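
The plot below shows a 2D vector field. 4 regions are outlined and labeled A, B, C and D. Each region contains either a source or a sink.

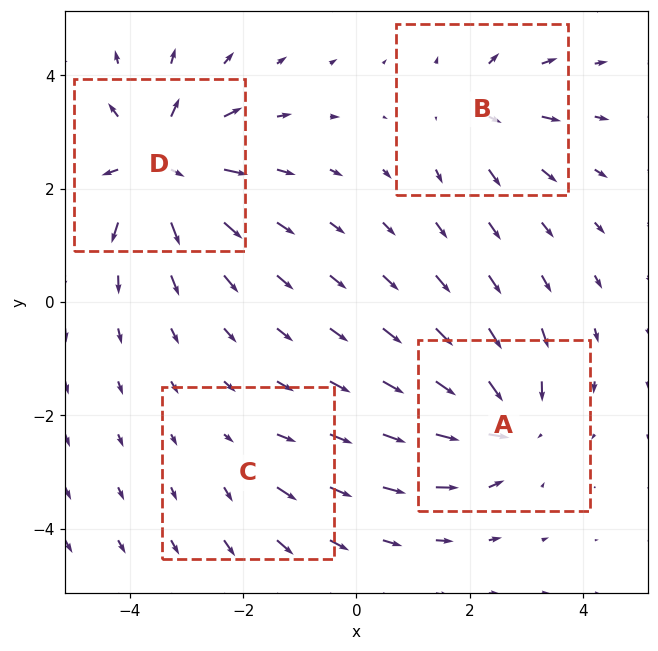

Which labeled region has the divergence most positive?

Divergence at each region's feature centre — A: about -6, B: about +4, C: about +2, D: about +7. Region D is most positive.

D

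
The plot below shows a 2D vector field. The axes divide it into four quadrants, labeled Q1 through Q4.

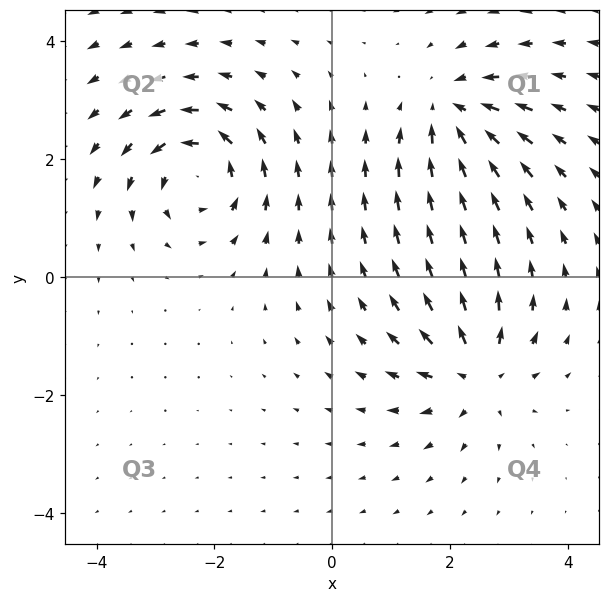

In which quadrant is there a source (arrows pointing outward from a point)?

The source sits at approximately (2.4, -1.6), which lies in quadrant Q4. The divergence there is about +6, positive as expected for a source.

Q4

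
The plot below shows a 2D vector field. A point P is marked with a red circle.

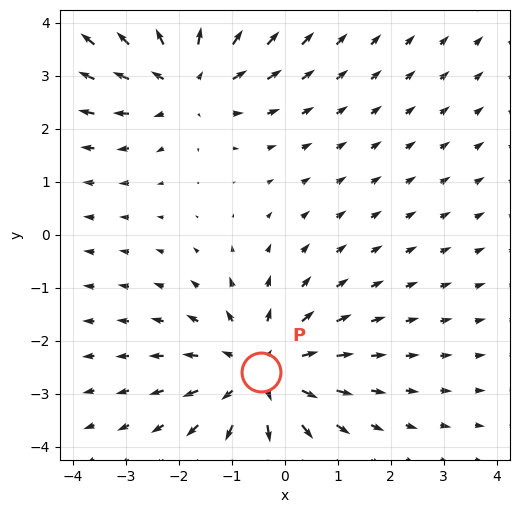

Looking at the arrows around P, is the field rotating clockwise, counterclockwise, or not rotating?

Near P at (-0.4, -2.6) the arrows show no circulation. The curl there is ≈0.

not rotating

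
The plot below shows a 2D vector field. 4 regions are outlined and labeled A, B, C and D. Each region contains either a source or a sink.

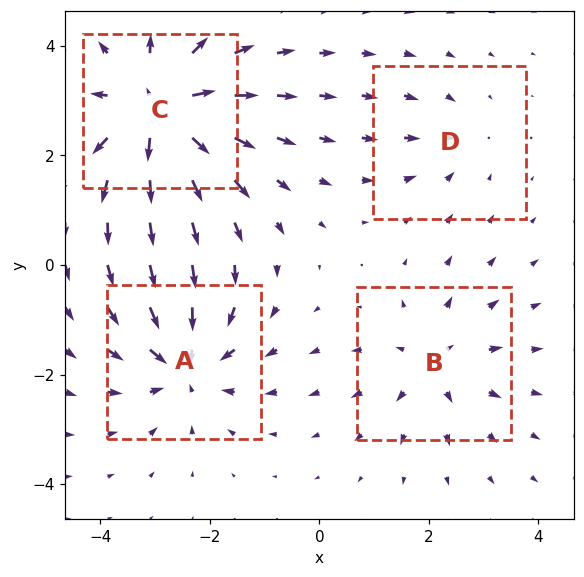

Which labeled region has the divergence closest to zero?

D

Divergence at each region's feature centre — A: about -5, B: about +4, C: about +7, D: about -2. Region D is closest to zero.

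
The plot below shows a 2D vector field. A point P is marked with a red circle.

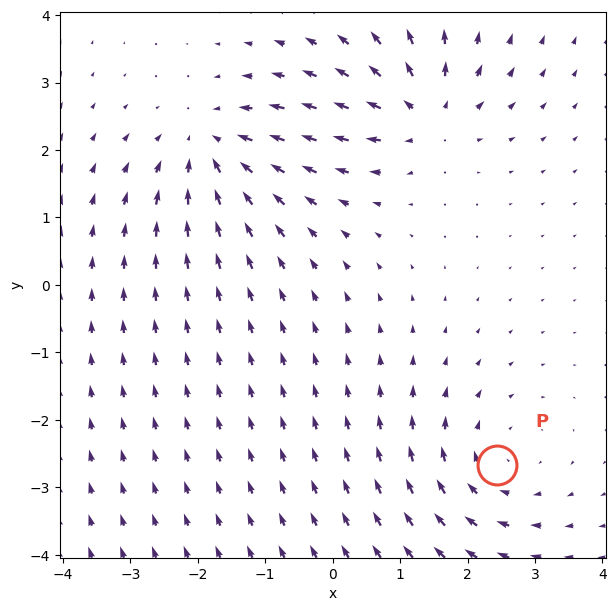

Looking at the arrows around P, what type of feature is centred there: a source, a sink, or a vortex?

vortex

At P (2.4, -2.7) the arrows circulate clockwise. Divergence ≈0, curl about -3 — near-zero divergence with nonzero curl is a vortex.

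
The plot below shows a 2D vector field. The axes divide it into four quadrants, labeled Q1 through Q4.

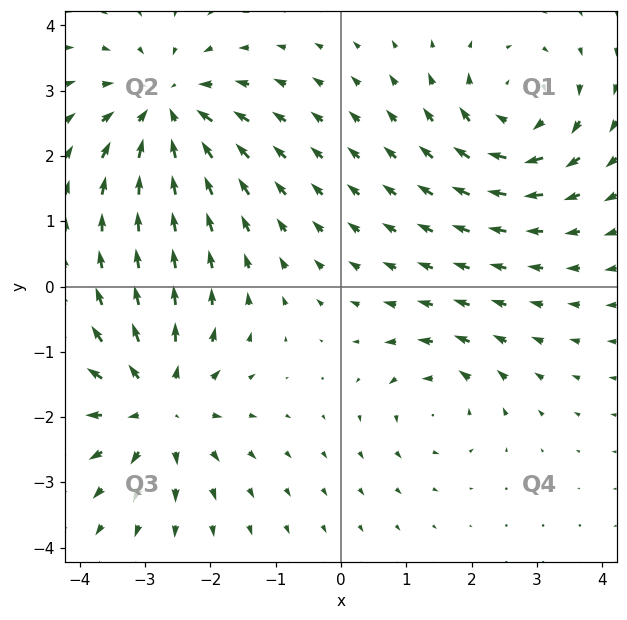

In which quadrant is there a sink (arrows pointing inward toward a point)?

The sink sits at approximately (-2.7, 2.7), which lies in quadrant Q2. The divergence there is about -5, negative as expected for a sink.

Q2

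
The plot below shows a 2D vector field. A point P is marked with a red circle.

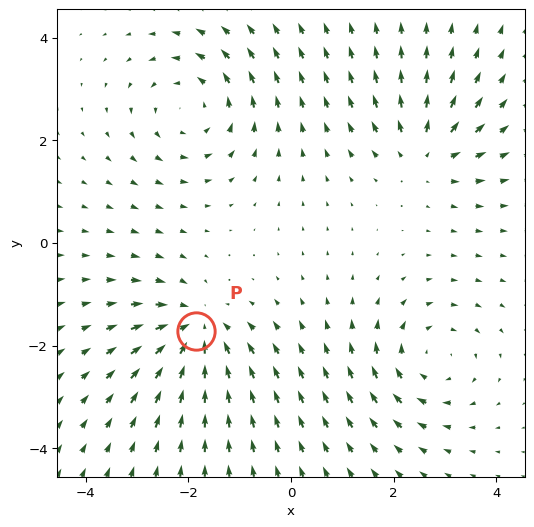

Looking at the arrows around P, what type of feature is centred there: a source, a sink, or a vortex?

At P (-1.8, -1.7) the arrows converge inward. Divergence about -5, curl ≈0 — negative divergence with near-zero curl is a sink.

sink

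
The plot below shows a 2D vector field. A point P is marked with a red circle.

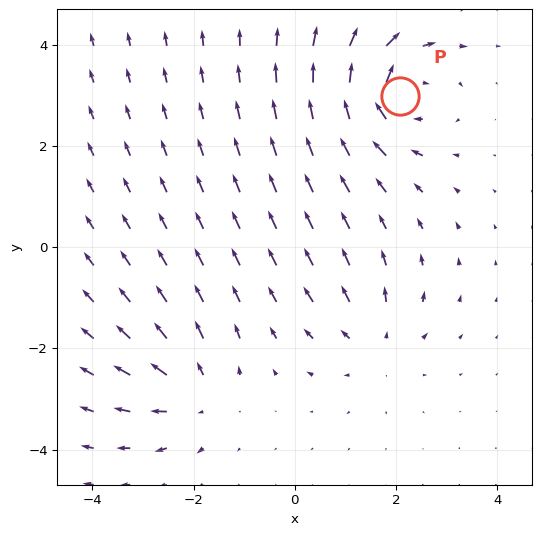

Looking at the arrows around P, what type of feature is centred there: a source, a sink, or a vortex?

vortex

At P (2.1, 3.0) the arrows circulate clockwise. Divergence ≈0, curl about -5 — near-zero divergence with nonzero curl is a vortex.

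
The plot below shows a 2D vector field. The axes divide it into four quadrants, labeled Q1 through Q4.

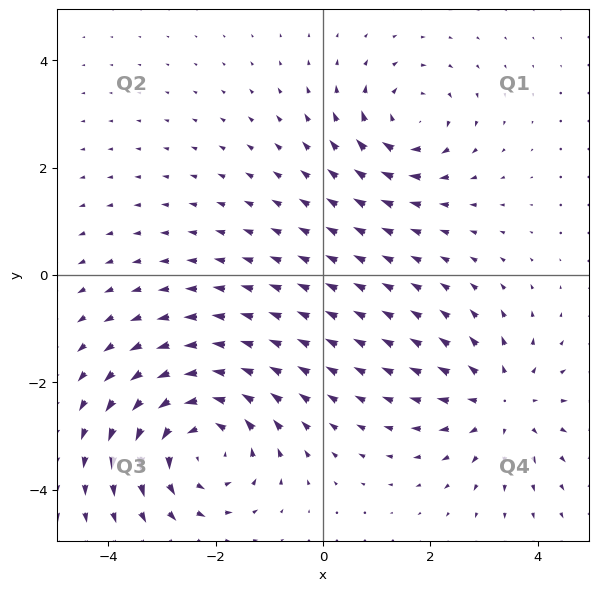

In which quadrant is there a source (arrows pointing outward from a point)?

Q4

The source sits at approximately (3.3, -2.4), which lies in quadrant Q4. The divergence there is about +3, positive as expected for a source.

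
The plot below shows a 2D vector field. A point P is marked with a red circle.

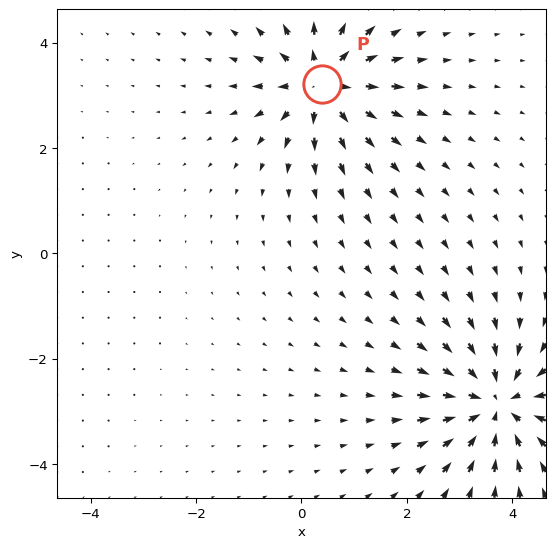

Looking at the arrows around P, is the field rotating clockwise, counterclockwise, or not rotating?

Near P at (0.4, 3.2) the arrows show no circulation. The curl there is ≈0.

not rotating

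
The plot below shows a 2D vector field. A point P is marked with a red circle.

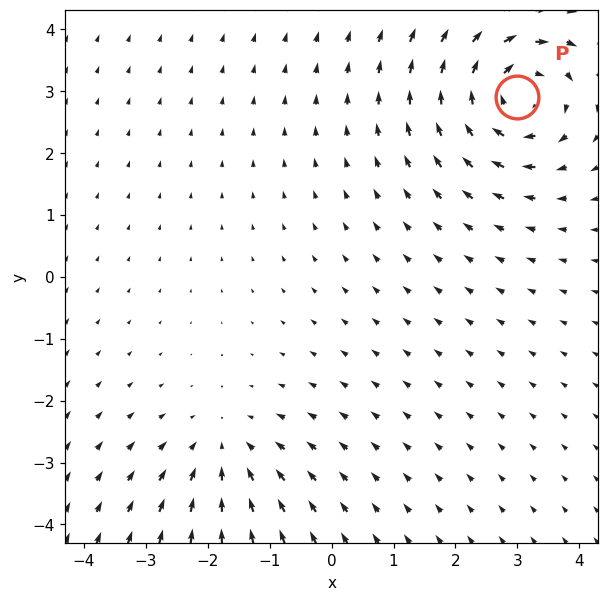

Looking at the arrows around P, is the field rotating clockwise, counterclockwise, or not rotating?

clockwise

Near P at (3.0, 2.9) the arrows circulate clockwise. The curl (z-component) there is about -6; negative curl means clockwise rotation.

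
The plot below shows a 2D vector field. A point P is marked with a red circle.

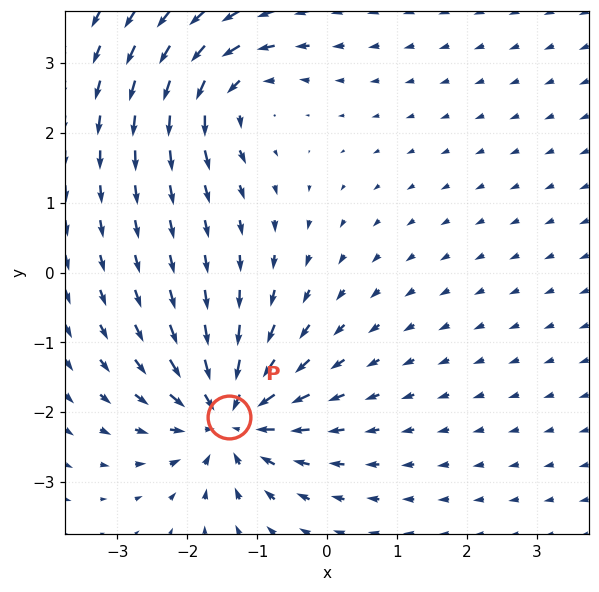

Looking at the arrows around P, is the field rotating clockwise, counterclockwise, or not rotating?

not rotating

Near P at (-1.4, -2.1) the arrows show no circulation. The curl there is ≈0.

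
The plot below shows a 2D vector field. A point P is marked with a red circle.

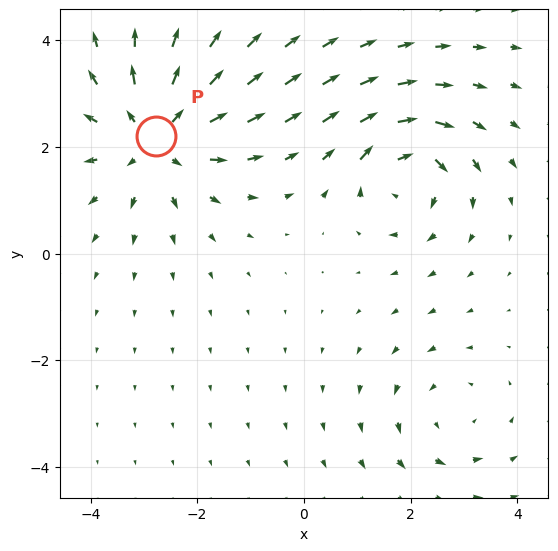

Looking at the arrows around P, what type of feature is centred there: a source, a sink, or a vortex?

At P (-2.8, 2.2) the arrows spread outward. Divergence about +4, curl ≈0 — positive divergence with near-zero curl is a source.

source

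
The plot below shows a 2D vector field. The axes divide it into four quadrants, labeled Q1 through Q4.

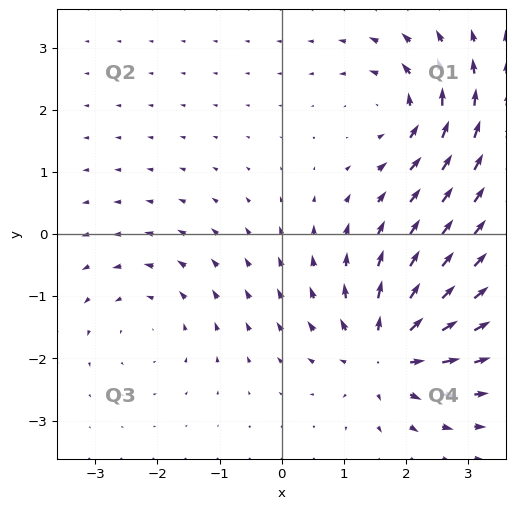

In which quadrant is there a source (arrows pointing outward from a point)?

Q4

The source sits at approximately (1.7, -1.9), which lies in quadrant Q4. The divergence there is about +7, positive as expected for a source.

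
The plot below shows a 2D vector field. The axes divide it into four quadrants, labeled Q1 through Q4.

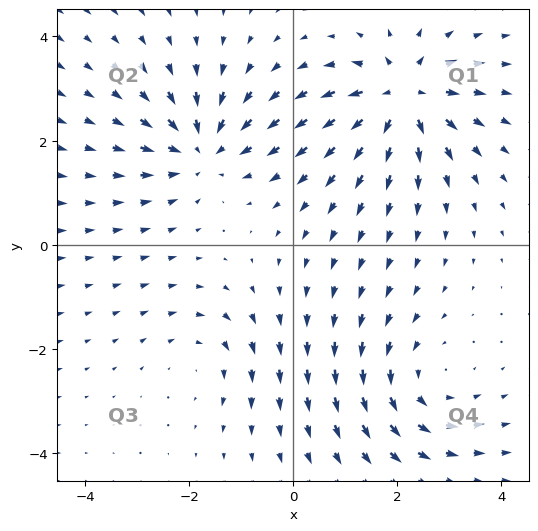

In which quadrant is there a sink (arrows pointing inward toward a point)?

The sink sits at approximately (-1.8, 1.8), which lies in quadrant Q2. The divergence there is about -5, negative as expected for a sink.

Q2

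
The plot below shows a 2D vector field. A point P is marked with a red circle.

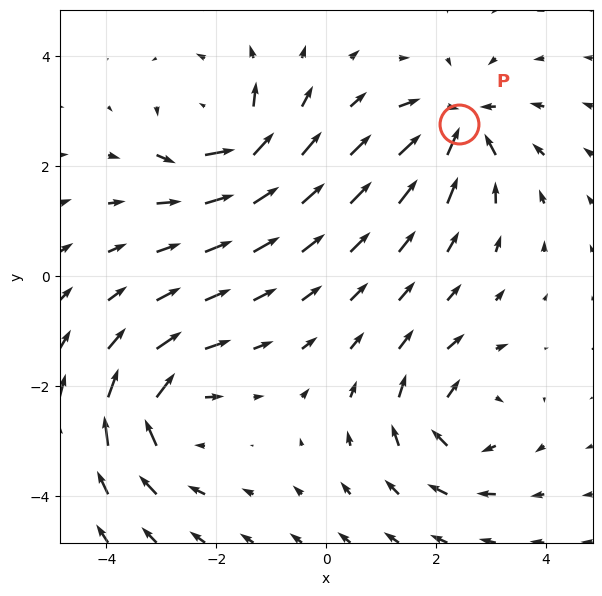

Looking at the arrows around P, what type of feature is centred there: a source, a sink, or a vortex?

At P (2.4, 2.8) the arrows converge inward. Divergence about -6, curl ≈0 — negative divergence with near-zero curl is a sink.

sink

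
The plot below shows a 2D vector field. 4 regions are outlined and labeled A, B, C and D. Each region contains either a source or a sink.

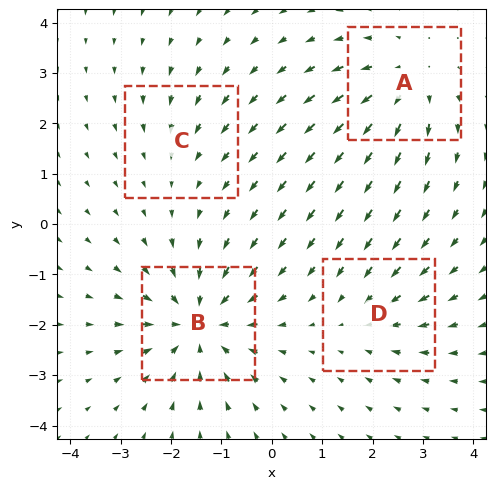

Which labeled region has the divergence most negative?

Divergence at each region's feature centre — A: about +4, B: about -6, C: about -2, D: about -3. Region B is most negative.

B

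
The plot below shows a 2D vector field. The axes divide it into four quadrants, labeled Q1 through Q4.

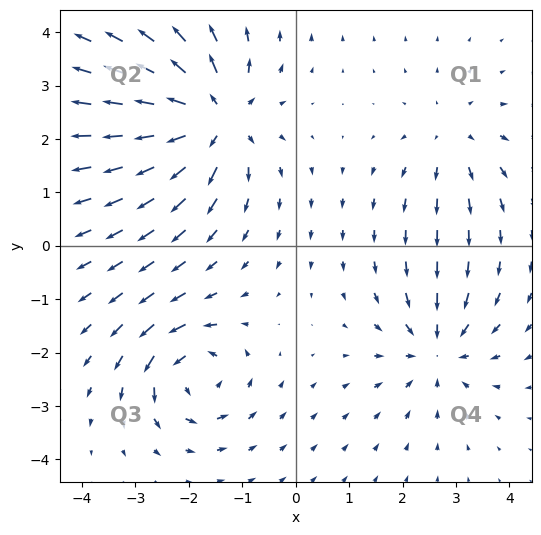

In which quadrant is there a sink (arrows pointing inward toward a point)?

Q4

The sink sits at approximately (2.6, -1.9), which lies in quadrant Q4. The divergence there is about -4, negative as expected for a sink.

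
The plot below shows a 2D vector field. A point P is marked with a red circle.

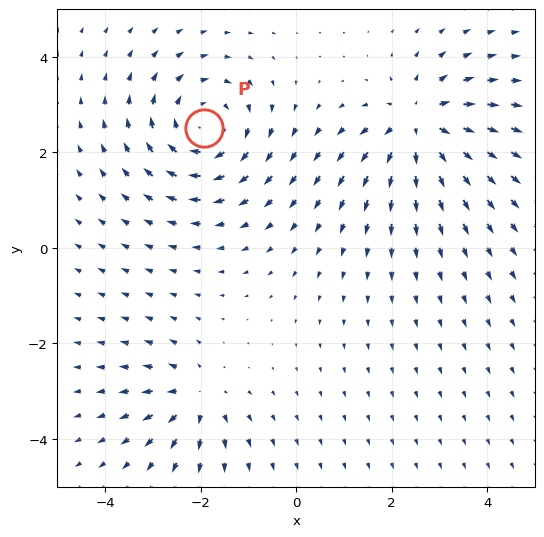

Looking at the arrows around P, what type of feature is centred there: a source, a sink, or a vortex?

At P (-1.9, 2.5) the arrows circulate clockwise. Divergence ≈0, curl about -4 — near-zero divergence with nonzero curl is a vortex.

vortex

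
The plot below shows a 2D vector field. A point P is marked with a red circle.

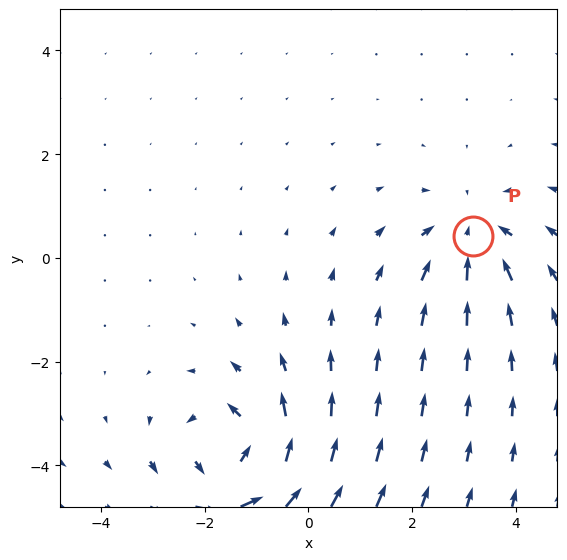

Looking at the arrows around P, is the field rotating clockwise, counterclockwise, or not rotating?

Near P at (3.2, 0.4) the arrows show no circulation. The curl there is ≈0.

not rotating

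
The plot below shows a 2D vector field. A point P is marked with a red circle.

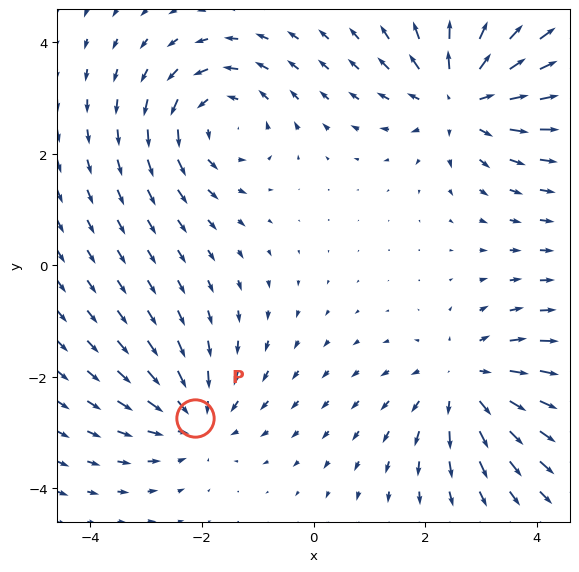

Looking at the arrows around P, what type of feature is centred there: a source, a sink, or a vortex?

At P (-2.1, -2.7) the arrows converge inward. Divergence about -4, curl ≈0 — negative divergence with near-zero curl is a sink.

sink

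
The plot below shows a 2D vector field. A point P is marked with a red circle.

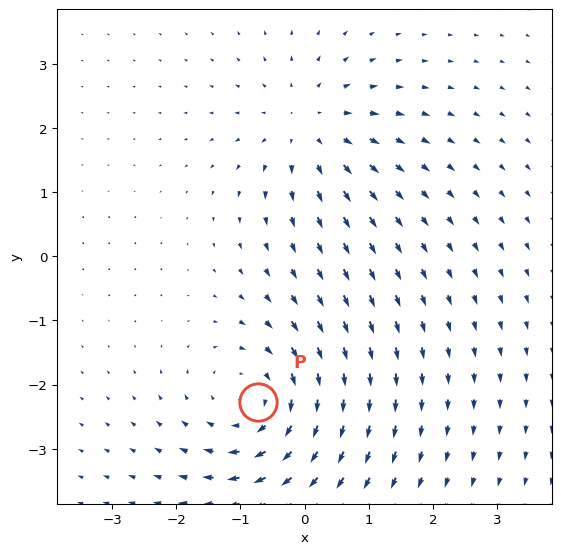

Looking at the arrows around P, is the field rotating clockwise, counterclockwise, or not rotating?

Near P at (-0.7, -2.3) the arrows circulate clockwise. The curl (z-component) there is about -4; negative curl means clockwise rotation.

clockwise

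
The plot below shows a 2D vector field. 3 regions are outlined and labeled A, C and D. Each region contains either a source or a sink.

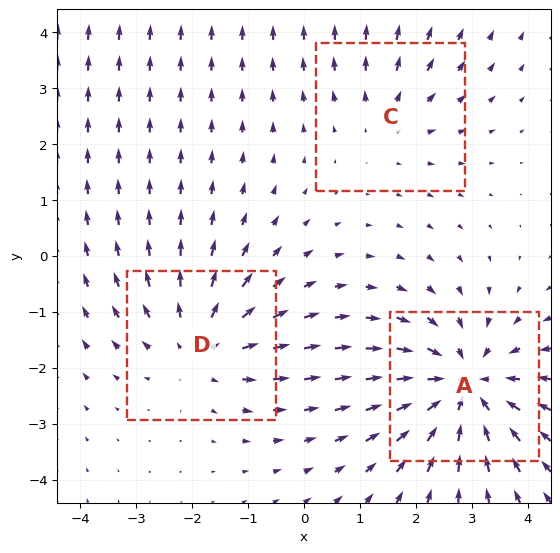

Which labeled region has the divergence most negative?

Divergence at each region's feature centre — A: about -4, C: about +2, D: about +3. Region A is most negative.

A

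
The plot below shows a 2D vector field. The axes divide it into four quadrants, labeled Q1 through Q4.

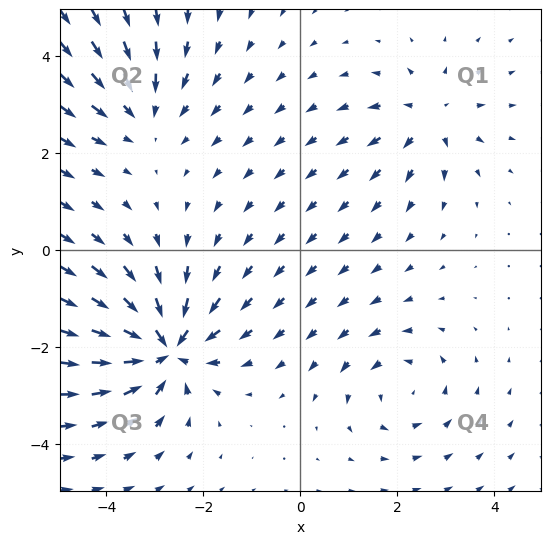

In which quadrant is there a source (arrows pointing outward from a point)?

Q1

The source sits at approximately (2.7, 2.7), which lies in quadrant Q1. The divergence there is about +3, positive as expected for a source.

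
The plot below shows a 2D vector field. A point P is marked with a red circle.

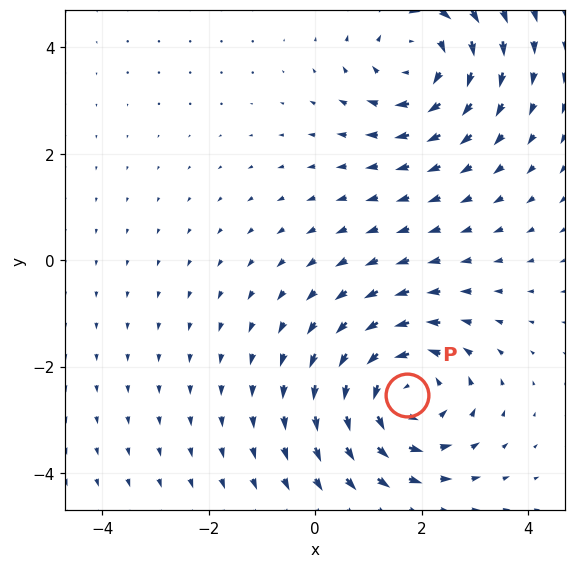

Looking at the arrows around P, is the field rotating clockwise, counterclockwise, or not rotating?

counterclockwise

Near P at (1.7, -2.5) the arrows circulate counterclockwise. The curl (z-component) there is about +4; positive curl means counterclockwise rotation.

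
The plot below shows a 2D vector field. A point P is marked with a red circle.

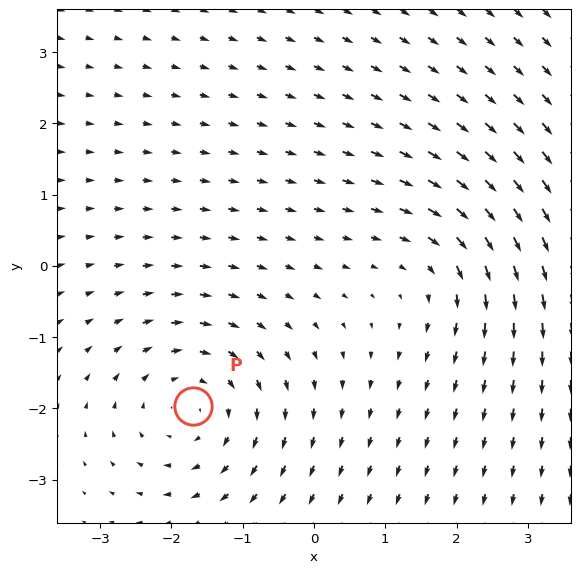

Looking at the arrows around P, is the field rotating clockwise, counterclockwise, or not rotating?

clockwise

Near P at (-1.7, -2.0) the arrows circulate clockwise. The curl (z-component) there is about -4; negative curl means clockwise rotation.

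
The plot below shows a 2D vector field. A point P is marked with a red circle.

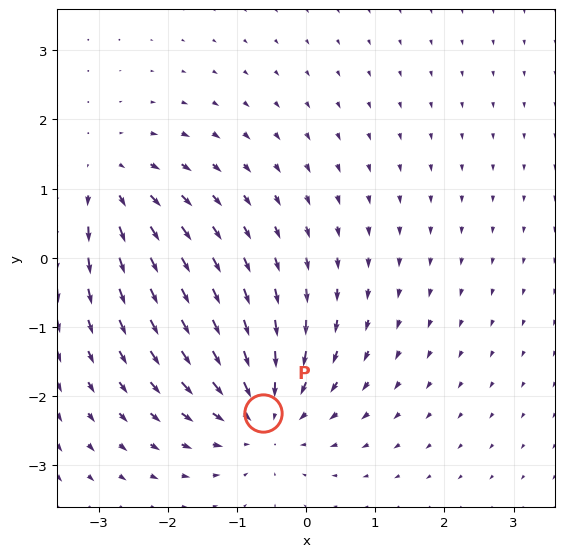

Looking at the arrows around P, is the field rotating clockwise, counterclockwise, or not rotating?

not rotating

Near P at (-0.6, -2.2) the arrows show no circulation. The curl there is ≈0.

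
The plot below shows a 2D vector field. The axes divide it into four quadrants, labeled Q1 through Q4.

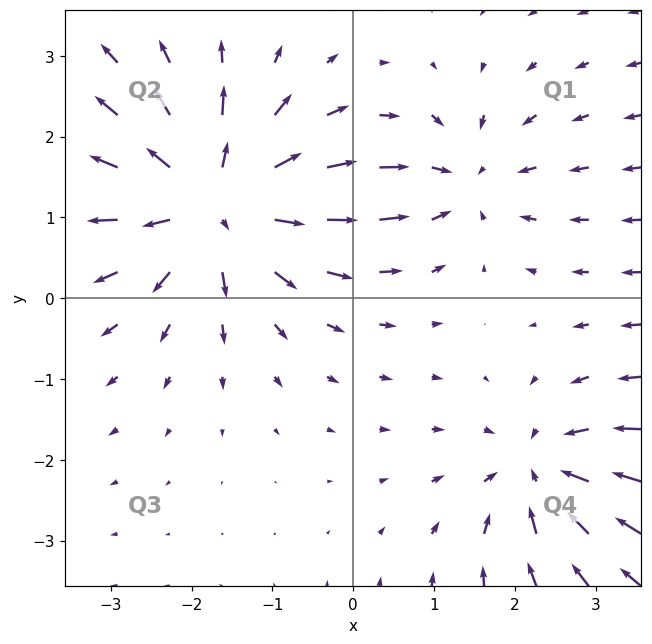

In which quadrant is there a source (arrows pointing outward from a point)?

Q2

The source sits at approximately (-1.7, 1.2), which lies in quadrant Q2. The divergence there is about +6, positive as expected for a source.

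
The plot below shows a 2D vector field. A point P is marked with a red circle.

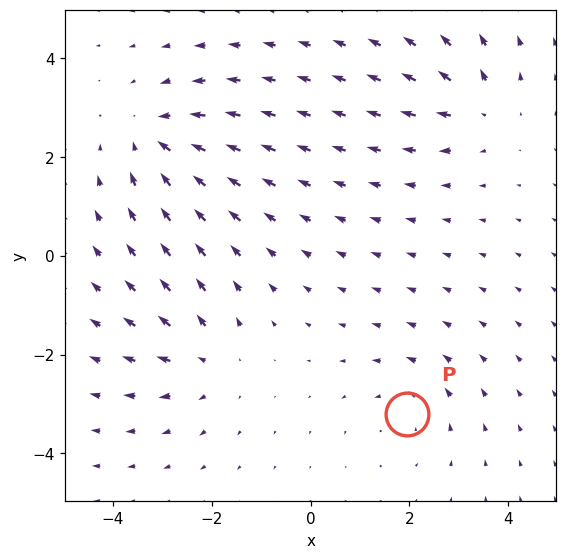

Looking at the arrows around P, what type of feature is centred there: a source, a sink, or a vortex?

At P (2.0, -3.2) the arrows circulate counterclockwise. Divergence ≈0, curl about +2 — near-zero divergence with nonzero curl is a vortex.

vortex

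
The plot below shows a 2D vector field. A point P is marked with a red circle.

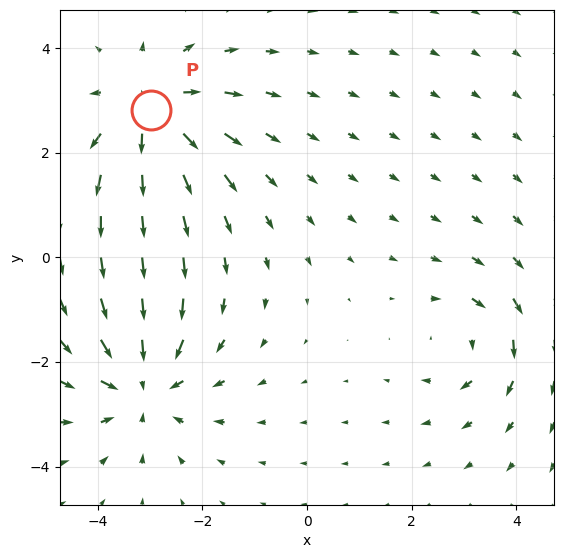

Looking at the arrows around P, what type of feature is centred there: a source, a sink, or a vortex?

source

At P (-3.0, 2.8) the arrows spread outward. Divergence about +5, curl ≈0 — positive divergence with near-zero curl is a source.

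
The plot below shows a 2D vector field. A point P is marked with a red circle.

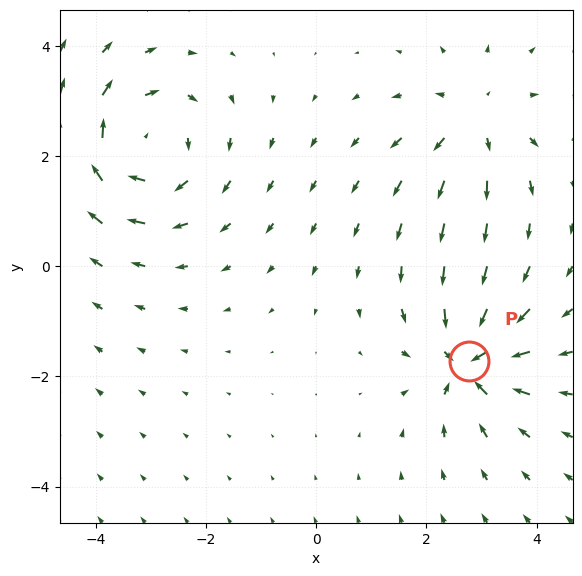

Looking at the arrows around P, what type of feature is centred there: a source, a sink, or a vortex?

At P (2.8, -1.7) the arrows converge inward. Divergence about -6, curl ≈0 — negative divergence with near-zero curl is a sink.

sink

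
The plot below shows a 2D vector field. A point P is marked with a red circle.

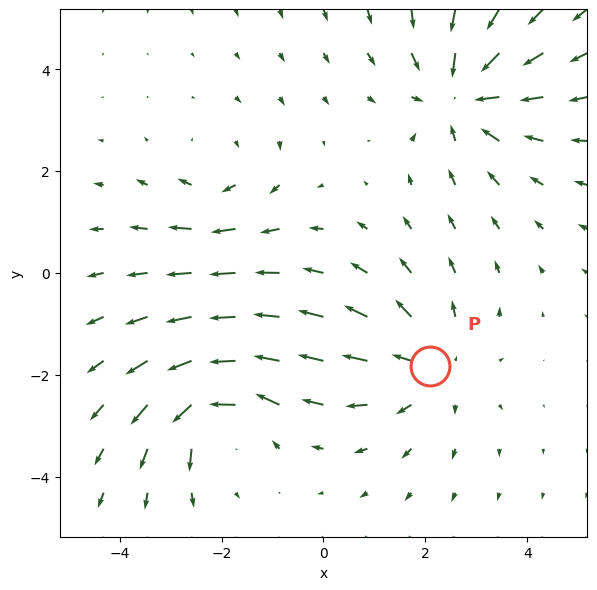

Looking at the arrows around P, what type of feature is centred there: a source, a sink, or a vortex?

At P (2.1, -1.8) the arrows spread outward. Divergence about +3, curl ≈0 — positive divergence with near-zero curl is a source.

source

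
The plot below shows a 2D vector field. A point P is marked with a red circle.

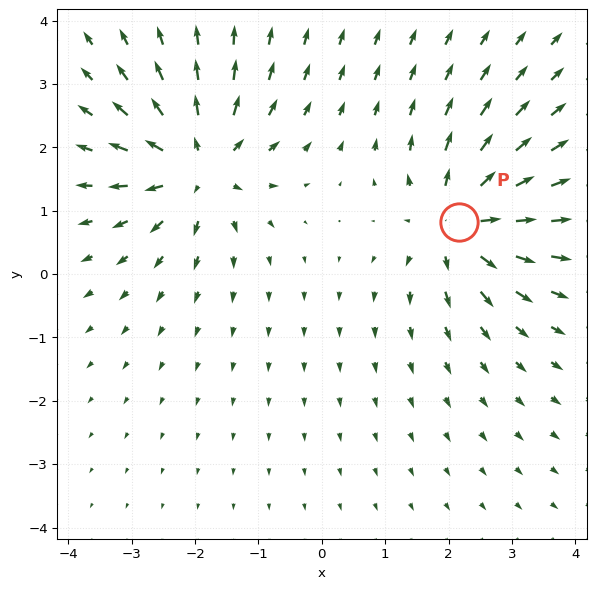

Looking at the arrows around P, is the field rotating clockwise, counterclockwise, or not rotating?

Near P at (2.2, 0.8) the arrows show no circulation. The curl there is ≈0.

not rotating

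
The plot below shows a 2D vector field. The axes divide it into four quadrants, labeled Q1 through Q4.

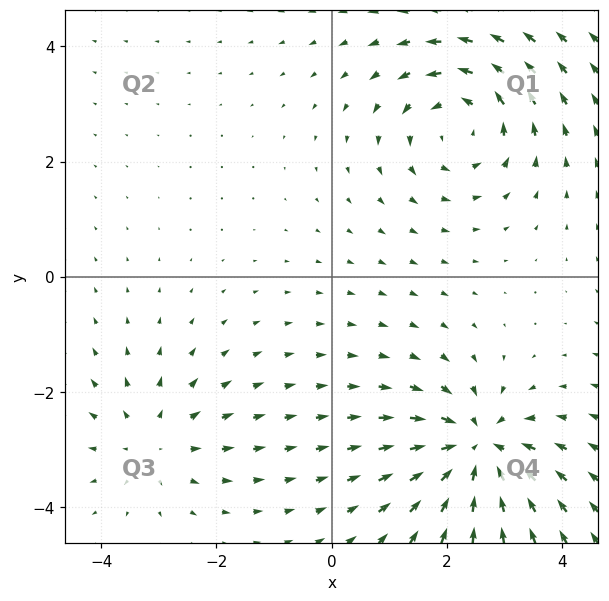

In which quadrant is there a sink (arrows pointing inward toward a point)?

The sink sits at approximately (2.5, -3.0), which lies in quadrant Q4. The divergence there is about -6, negative as expected for a sink.

Q4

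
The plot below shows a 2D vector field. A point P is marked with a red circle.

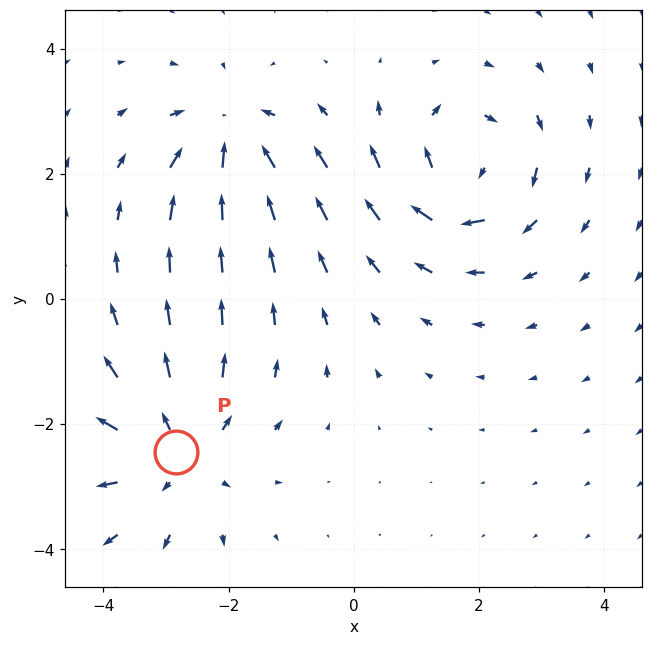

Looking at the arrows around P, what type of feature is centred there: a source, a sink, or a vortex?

At P (-2.8, -2.4) the arrows spread outward. Divergence about +4, curl ≈0 — positive divergence with near-zero curl is a source.

source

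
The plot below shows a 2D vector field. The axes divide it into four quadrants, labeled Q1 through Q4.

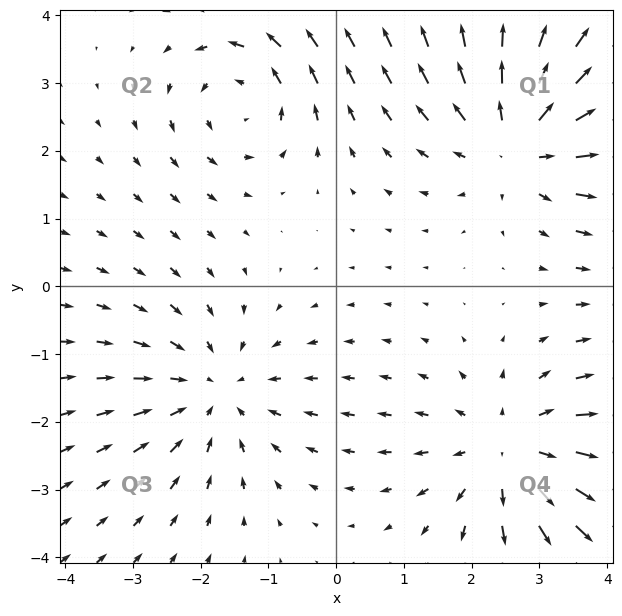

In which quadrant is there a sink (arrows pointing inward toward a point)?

Q3

The sink sits at approximately (-1.8, -1.6), which lies in quadrant Q3. The divergence there is about -3, negative as expected for a sink.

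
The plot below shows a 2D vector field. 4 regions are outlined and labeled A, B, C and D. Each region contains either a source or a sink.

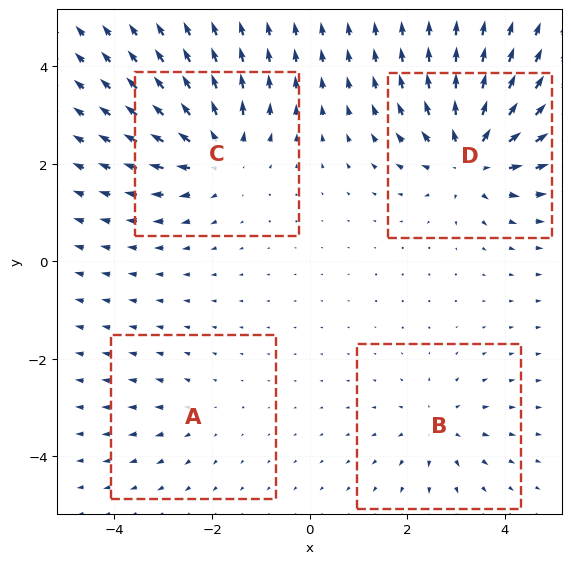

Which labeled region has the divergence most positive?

D

Divergence at each region's feature centre — A: about +2, B: about +4, C: about +6, D: about +7. Region D is most positive.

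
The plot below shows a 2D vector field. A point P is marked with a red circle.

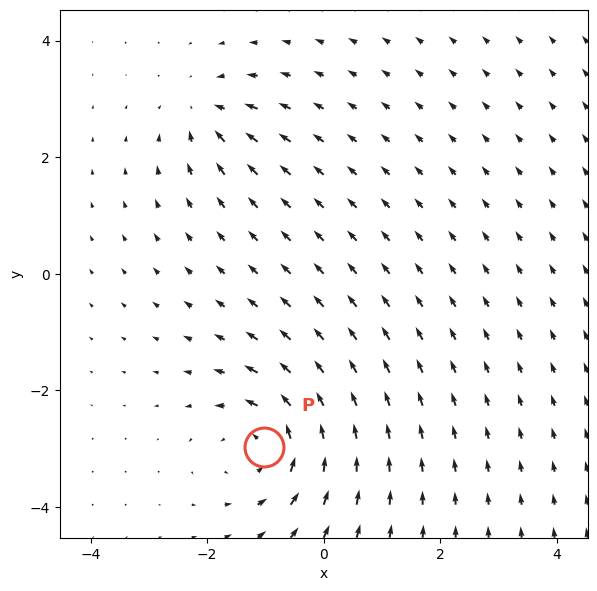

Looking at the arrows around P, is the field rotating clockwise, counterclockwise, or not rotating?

counterclockwise

Near P at (-1.0, -3.0) the arrows circulate counterclockwise. The curl (z-component) there is about +5; positive curl means counterclockwise rotation.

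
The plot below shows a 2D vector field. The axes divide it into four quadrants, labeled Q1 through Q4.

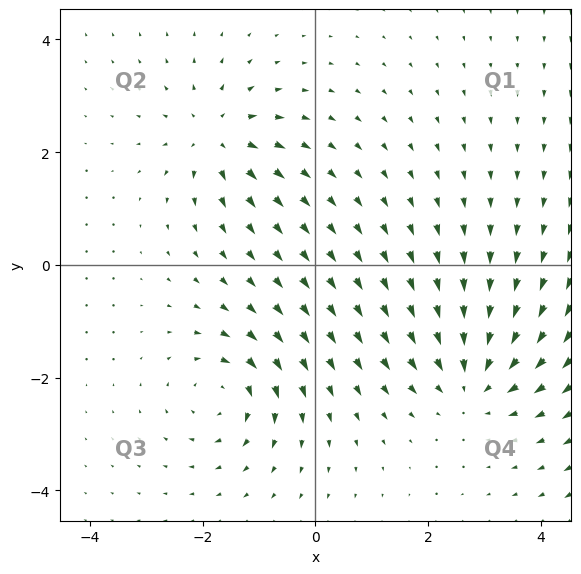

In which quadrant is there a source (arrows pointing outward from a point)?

Q2

The source sits at approximately (-1.8, 2.3), which lies in quadrant Q2. The divergence there is about +4, positive as expected for a source.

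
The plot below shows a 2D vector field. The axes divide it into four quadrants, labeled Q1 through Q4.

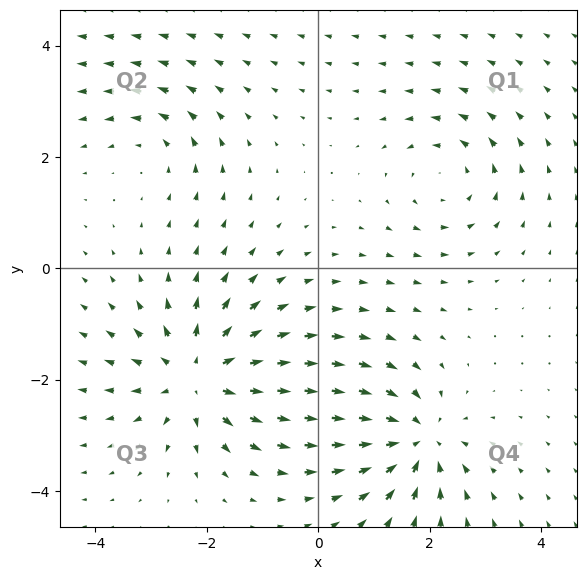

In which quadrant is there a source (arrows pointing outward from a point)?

The source sits at approximately (-2.1, -2.0), which lies in quadrant Q3. The divergence there is about +5, positive as expected for a source.

Q3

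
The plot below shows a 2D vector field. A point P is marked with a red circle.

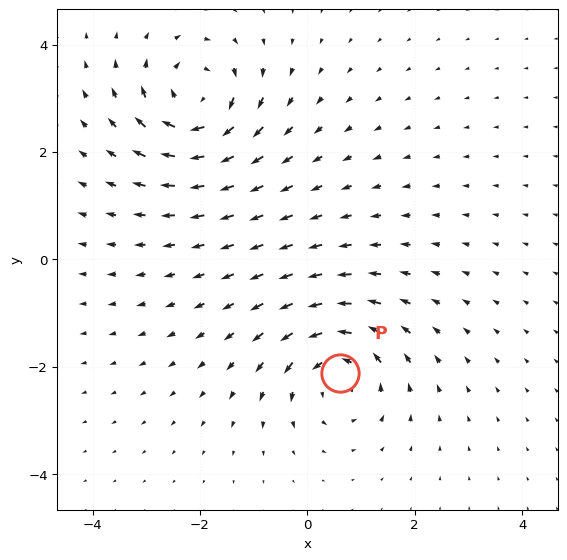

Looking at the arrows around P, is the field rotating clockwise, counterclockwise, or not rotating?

counterclockwise

Near P at (0.6, -2.1) the arrows circulate counterclockwise. The curl (z-component) there is about +5; positive curl means counterclockwise rotation.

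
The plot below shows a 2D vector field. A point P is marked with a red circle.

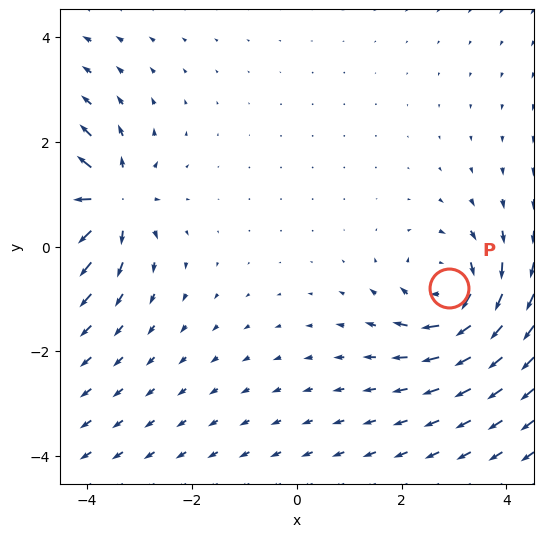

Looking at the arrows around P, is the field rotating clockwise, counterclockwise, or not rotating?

clockwise

Near P at (2.9, -0.8) the arrows circulate clockwise. The curl (z-component) there is about -3; negative curl means clockwise rotation.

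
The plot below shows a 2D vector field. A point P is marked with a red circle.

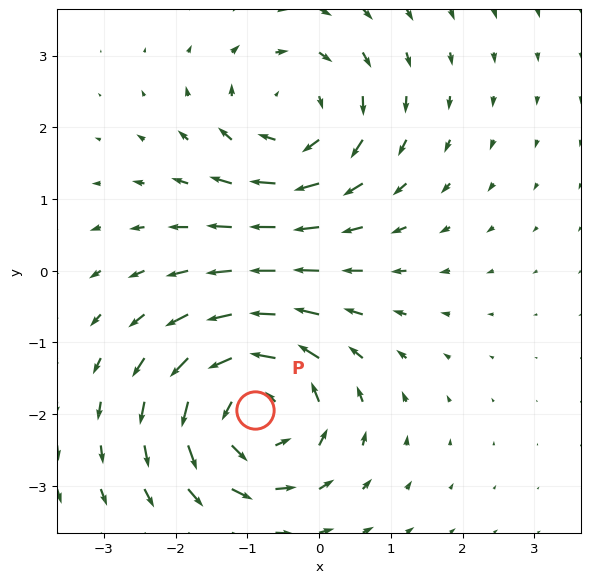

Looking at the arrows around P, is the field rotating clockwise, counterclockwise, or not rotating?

counterclockwise

Near P at (-0.9, -1.9) the arrows circulate counterclockwise. The curl (z-component) there is about +4; positive curl means counterclockwise rotation.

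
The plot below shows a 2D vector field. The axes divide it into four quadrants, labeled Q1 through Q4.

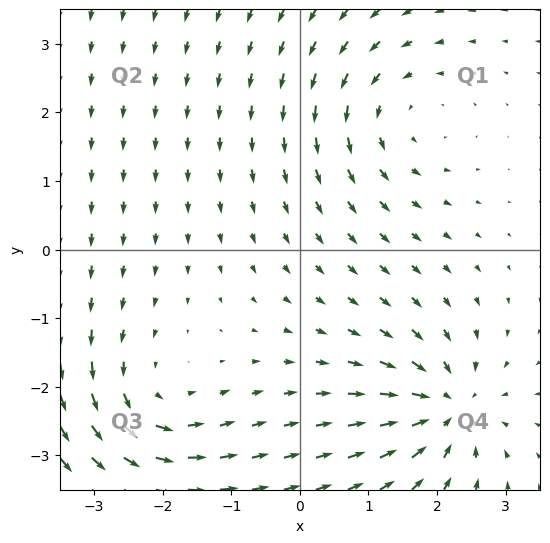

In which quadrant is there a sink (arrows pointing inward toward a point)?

Q4

The sink sits at approximately (2.1, -2.3), which lies in quadrant Q4. The divergence there is about -6, negative as expected for a sink.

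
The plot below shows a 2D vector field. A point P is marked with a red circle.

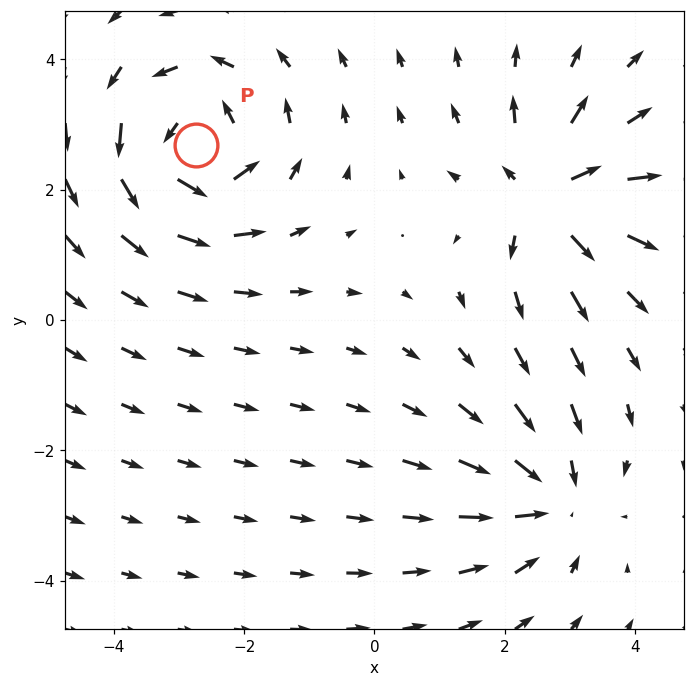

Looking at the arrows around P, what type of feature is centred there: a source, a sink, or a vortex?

vortex

At P (-2.7, 2.7) the arrows circulate counterclockwise. Divergence ≈0, curl about +5 — near-zero divergence with nonzero curl is a vortex.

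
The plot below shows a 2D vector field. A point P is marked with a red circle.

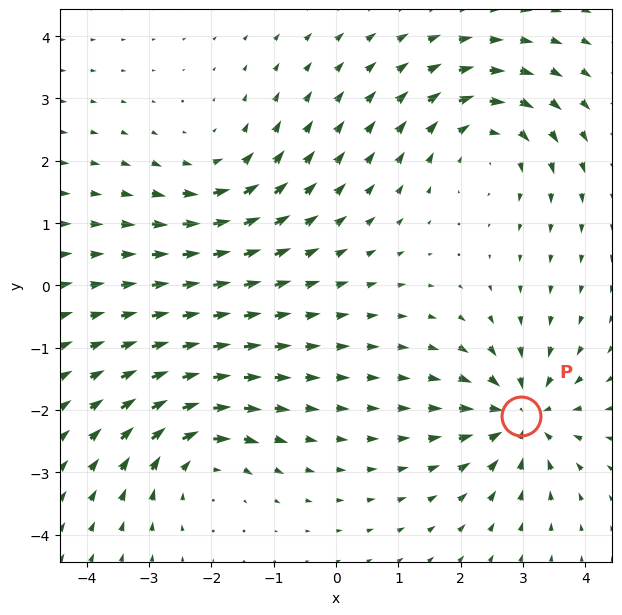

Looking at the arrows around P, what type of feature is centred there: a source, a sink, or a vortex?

sink

At P (3.0, -2.1) the arrows converge inward. Divergence about -7, curl ≈0 — negative divergence with near-zero curl is a sink.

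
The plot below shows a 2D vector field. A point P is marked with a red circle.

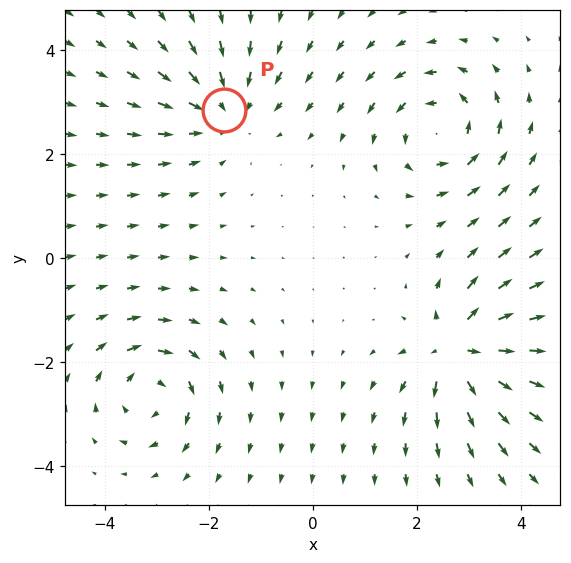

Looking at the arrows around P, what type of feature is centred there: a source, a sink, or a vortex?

sink

At P (-1.7, 2.8) the arrows converge inward. Divergence about -4, curl ≈0 — negative divergence with near-zero curl is a sink.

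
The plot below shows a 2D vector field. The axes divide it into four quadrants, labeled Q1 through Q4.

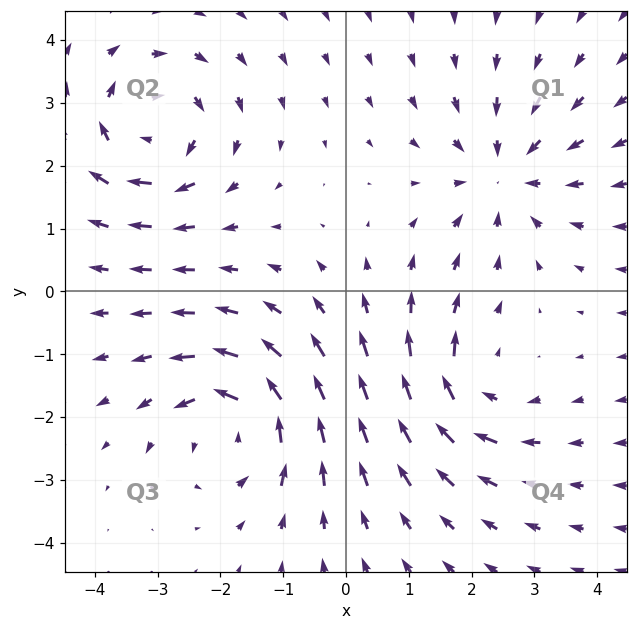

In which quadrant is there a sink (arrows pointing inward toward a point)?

Q1

The sink sits at approximately (2.5, 1.9), which lies in quadrant Q1. The divergence there is about -3, negative as expected for a sink.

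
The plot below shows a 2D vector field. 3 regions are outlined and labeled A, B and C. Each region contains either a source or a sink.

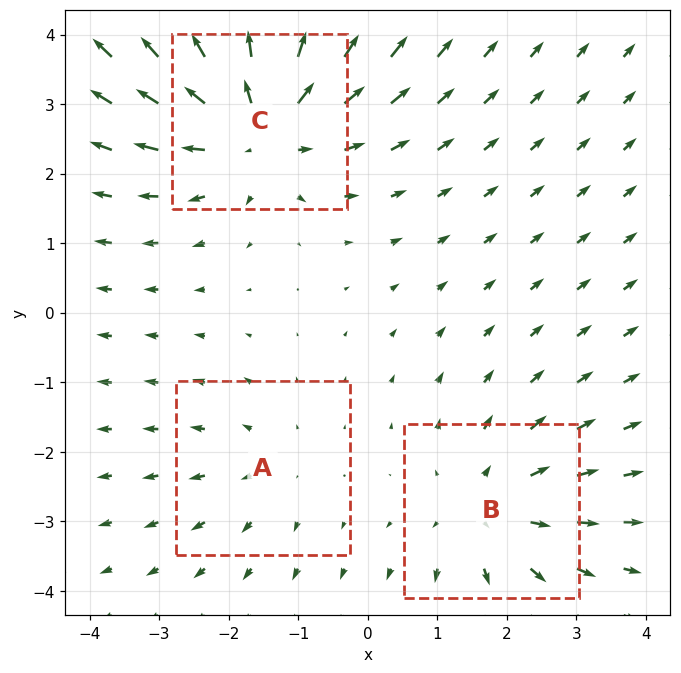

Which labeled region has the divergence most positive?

C

Divergence at each region's feature centre — A: about +2, B: about +3, C: about +4. Region C is most positive.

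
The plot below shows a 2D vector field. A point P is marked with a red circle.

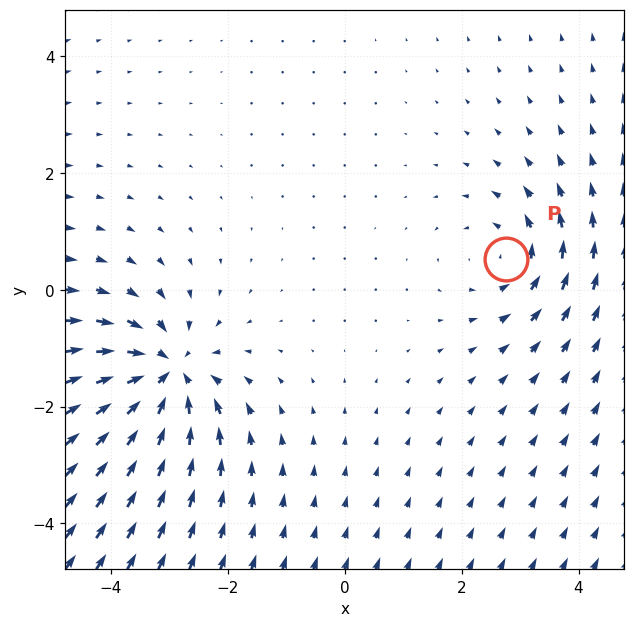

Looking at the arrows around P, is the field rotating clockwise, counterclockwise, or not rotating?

counterclockwise

Near P at (2.8, 0.5) the arrows circulate counterclockwise. The curl (z-component) there is about +3; positive curl means counterclockwise rotation.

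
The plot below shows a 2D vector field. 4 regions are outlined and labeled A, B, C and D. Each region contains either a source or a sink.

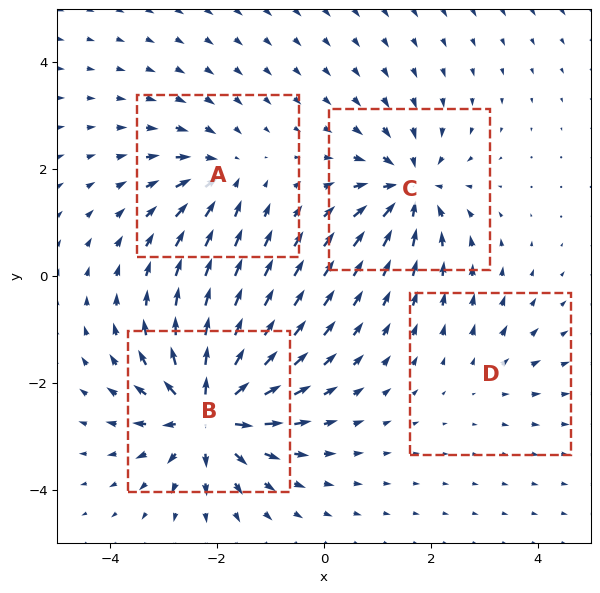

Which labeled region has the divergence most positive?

B

Divergence at each region's feature centre — A: about -4, B: about +9, C: about -6, D: about +2. Region B is most positive.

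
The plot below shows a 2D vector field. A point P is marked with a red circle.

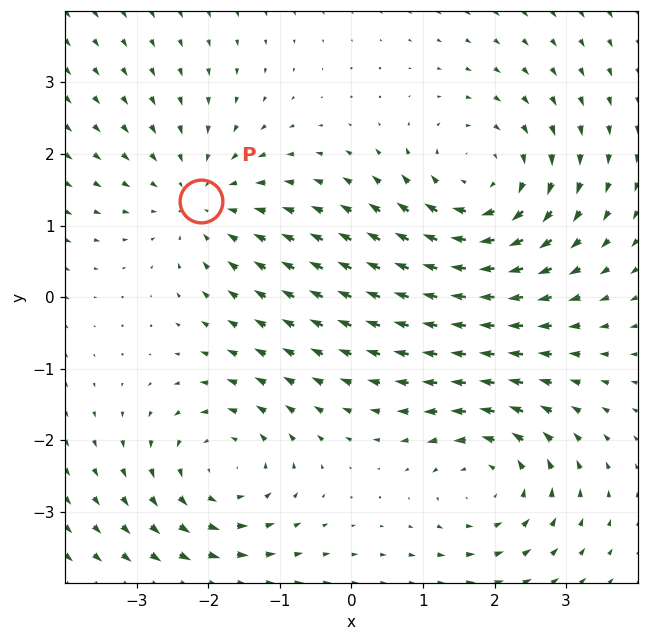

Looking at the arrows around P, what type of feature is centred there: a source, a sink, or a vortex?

sink

At P (-2.1, 1.3) the arrows converge inward. Divergence about -3, curl ≈0 — negative divergence with near-zero curl is a sink.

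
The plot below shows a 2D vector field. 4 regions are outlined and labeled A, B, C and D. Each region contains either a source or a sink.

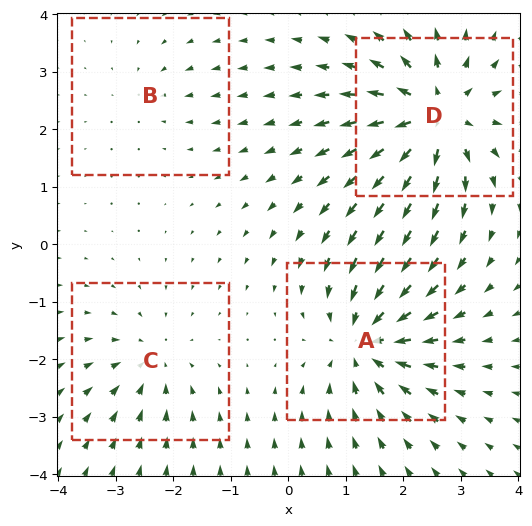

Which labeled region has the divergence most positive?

Divergence at each region's feature centre — A: about -6, B: about -2, C: about -4, D: about +7. Region D is most positive.

D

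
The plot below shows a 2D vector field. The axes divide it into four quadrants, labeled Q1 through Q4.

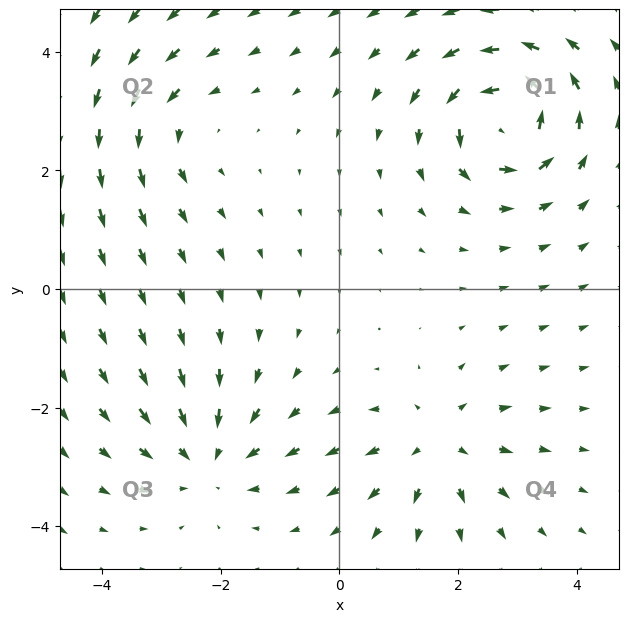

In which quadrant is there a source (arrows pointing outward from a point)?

Q4

The source sits at approximately (1.7, -2.6), which lies in quadrant Q4. The divergence there is about +4, positive as expected for a source.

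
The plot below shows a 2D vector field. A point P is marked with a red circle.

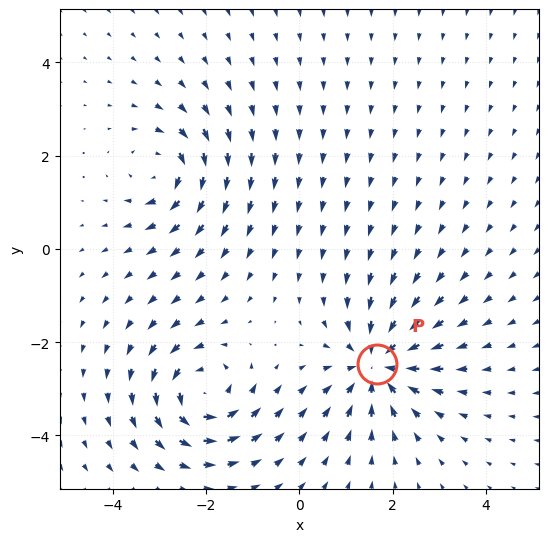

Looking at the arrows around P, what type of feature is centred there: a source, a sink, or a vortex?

At P (1.7, -2.5) the arrows converge inward. Divergence about -4, curl ≈0 — negative divergence with near-zero curl is a sink.

sink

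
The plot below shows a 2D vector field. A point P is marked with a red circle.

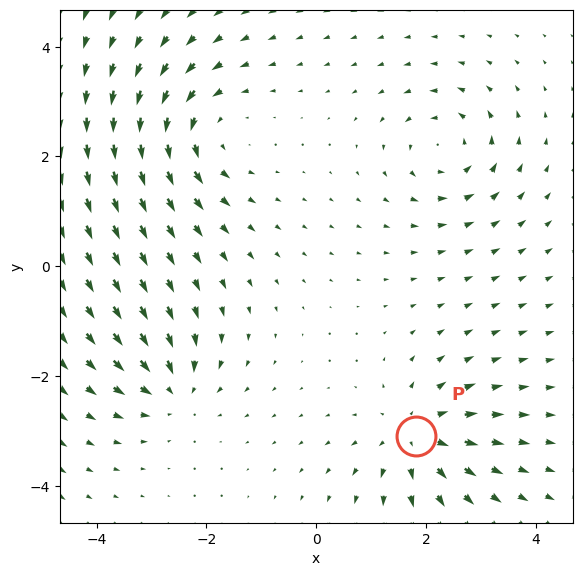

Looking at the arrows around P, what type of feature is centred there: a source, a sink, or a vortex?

At P (1.8, -3.1) the arrows spread outward. Divergence about +5, curl ≈0 — positive divergence with near-zero curl is a source.

source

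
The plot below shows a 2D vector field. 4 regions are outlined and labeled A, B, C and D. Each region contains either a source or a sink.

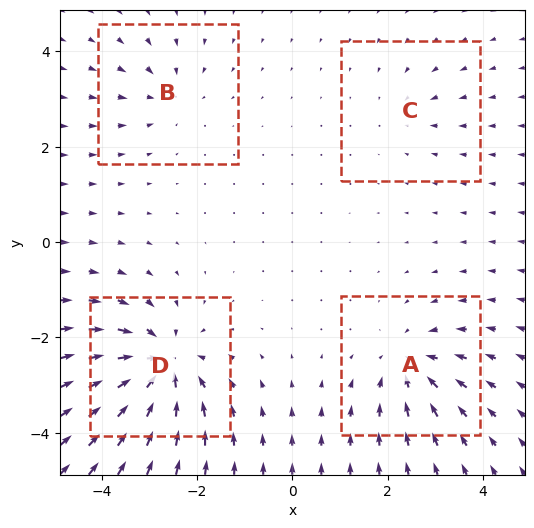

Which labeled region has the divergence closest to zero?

Divergence at each region's feature centre — A: about -5, B: about -4, C: about -2, D: about -8. Region C is closest to zero.

C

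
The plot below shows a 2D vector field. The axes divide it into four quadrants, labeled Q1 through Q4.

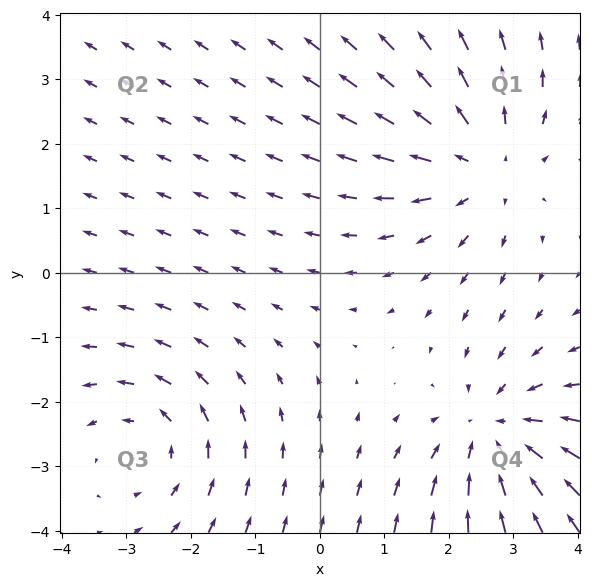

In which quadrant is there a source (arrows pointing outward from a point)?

Q1

The source sits at approximately (2.5, 1.7), which lies in quadrant Q1. The divergence there is about +3, positive as expected for a source.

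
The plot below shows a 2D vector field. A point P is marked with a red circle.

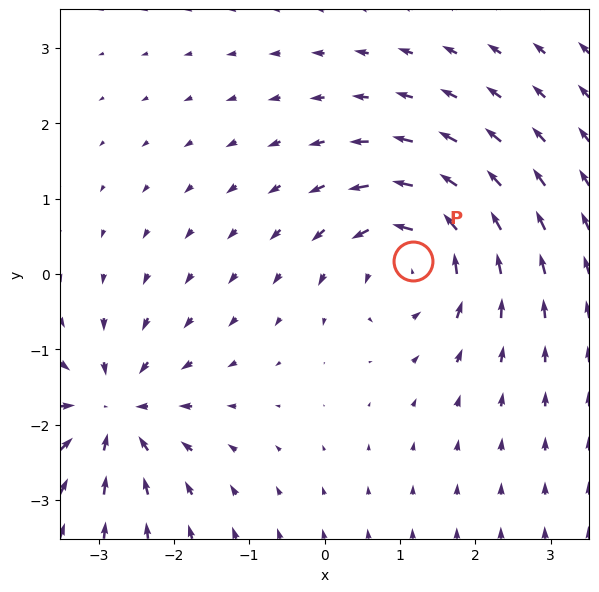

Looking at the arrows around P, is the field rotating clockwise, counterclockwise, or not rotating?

counterclockwise

Near P at (1.2, 0.2) the arrows circulate counterclockwise. The curl (z-component) there is about +5; positive curl means counterclockwise rotation.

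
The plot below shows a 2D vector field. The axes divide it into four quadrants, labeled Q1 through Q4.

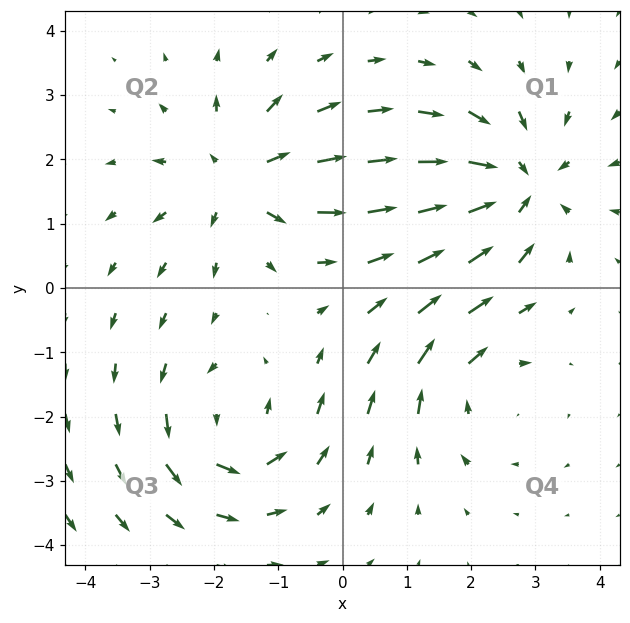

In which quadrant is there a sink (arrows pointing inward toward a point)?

The sink sits at approximately (2.7, 1.6), which lies in quadrant Q1. The divergence there is about -5, negative as expected for a sink.

Q1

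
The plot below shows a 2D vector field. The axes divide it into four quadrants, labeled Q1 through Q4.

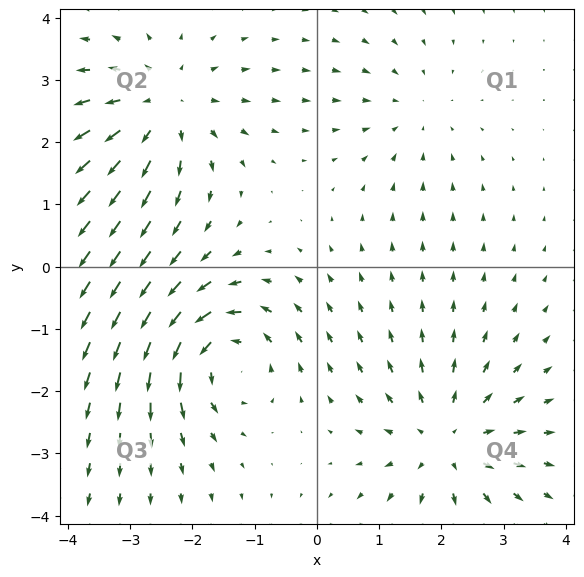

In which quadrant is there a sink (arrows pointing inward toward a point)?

Q1

The sink sits at approximately (1.6, 2.5), which lies in quadrant Q1. The divergence there is about -2, negative as expected for a sink.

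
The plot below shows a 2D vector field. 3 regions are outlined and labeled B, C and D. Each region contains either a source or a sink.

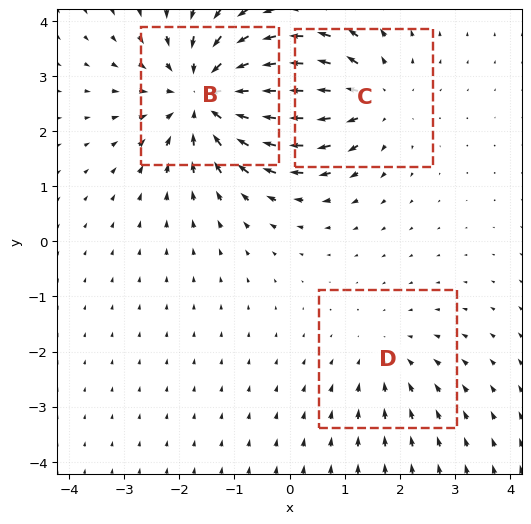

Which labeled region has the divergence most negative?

Divergence at each region's feature centre — B: about -4, C: about +3, D: about -2. Region B is most negative.

B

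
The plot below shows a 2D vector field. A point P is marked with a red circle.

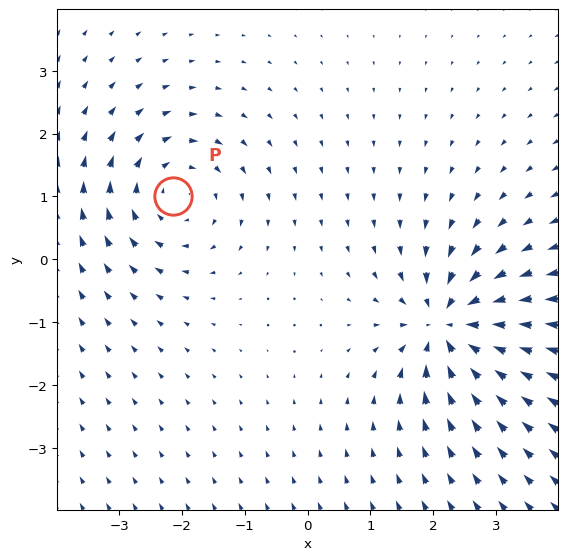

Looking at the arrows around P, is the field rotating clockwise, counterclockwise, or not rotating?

clockwise

Near P at (-2.1, 1.0) the arrows circulate clockwise. The curl (z-component) there is about -4; negative curl means clockwise rotation.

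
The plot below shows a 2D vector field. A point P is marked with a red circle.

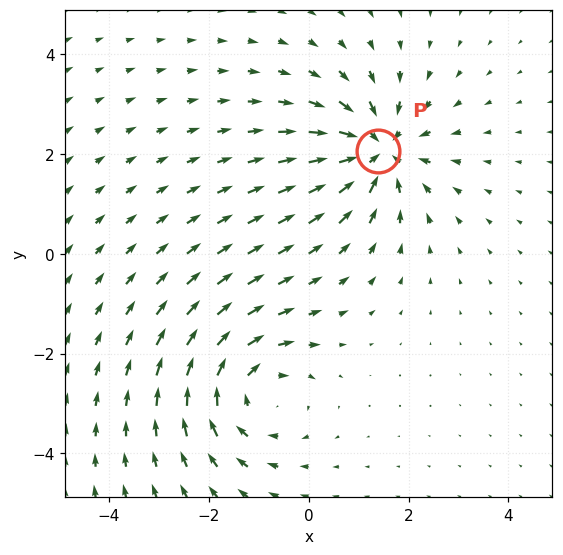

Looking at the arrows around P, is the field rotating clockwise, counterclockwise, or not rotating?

not rotating

Near P at (1.4, 2.1) the arrows show no circulation. The curl there is ≈0.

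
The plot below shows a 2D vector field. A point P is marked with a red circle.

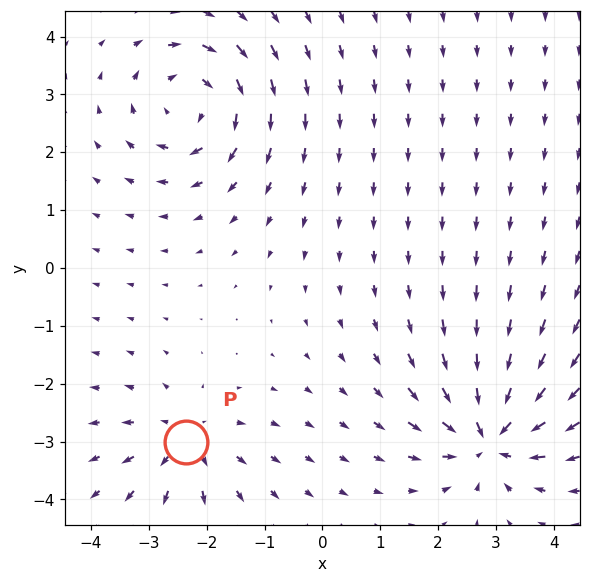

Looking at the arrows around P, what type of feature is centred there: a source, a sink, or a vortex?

At P (-2.4, -3.0) the arrows spread outward. Divergence about +4, curl ≈0 — positive divergence with near-zero curl is a source.

source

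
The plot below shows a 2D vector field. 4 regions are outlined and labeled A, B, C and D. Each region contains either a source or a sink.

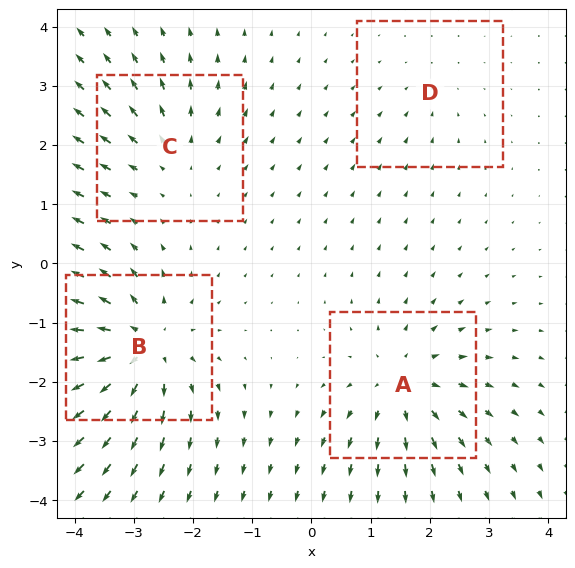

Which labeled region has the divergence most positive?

Divergence at each region's feature centre — A: about +5, B: about +8, C: about +4, D: about -2. Region B is most positive.

B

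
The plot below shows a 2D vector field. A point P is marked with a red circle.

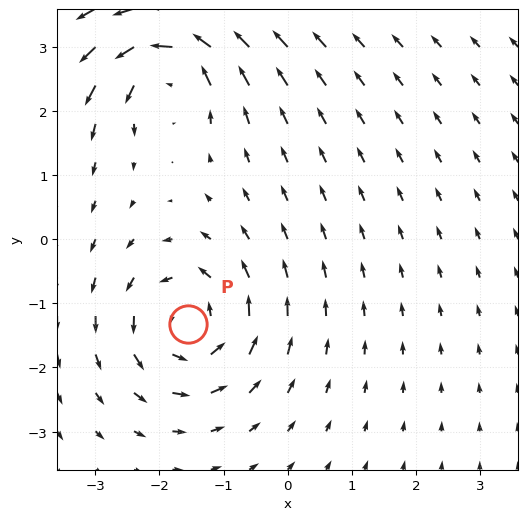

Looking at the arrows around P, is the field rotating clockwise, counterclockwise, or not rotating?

counterclockwise

Near P at (-1.6, -1.3) the arrows circulate counterclockwise. The curl (z-component) there is about +5; positive curl means counterclockwise rotation.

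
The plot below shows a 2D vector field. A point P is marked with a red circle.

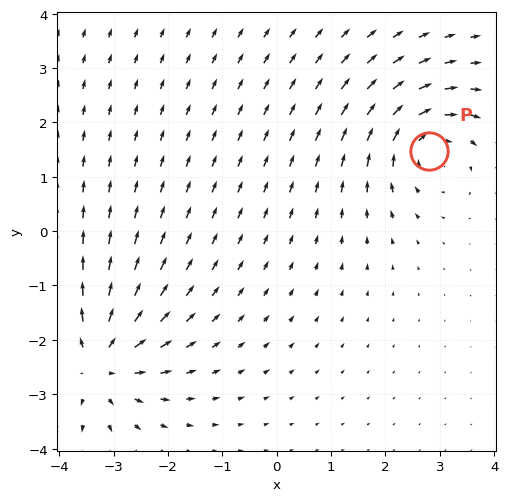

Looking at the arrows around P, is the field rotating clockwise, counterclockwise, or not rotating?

clockwise

Near P at (2.8, 1.5) the arrows circulate clockwise. The curl (z-component) there is about -4; negative curl means clockwise rotation.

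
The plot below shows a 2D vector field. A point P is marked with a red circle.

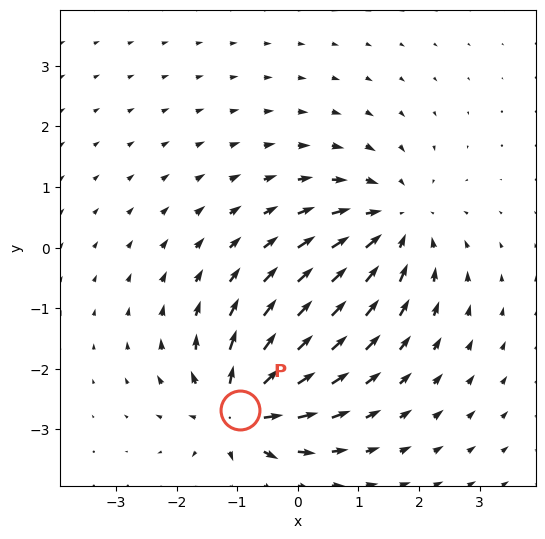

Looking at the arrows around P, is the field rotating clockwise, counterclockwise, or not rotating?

not rotating

Near P at (-1.0, -2.7) the arrows show no circulation. The curl there is ≈0.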